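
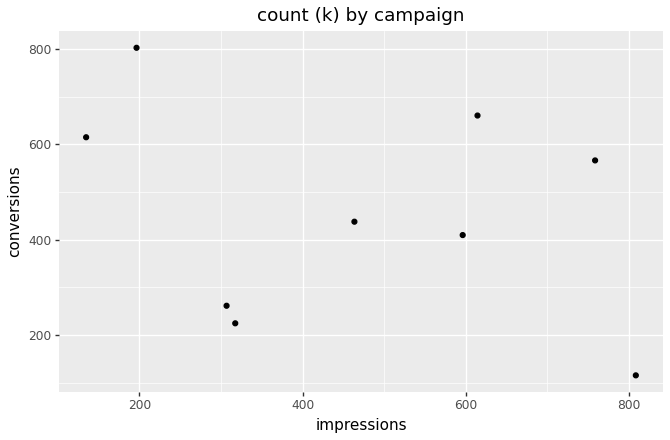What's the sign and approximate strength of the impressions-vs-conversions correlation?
Points are negatively correlated; weak (|r| ≈ 0.3).

negative, weak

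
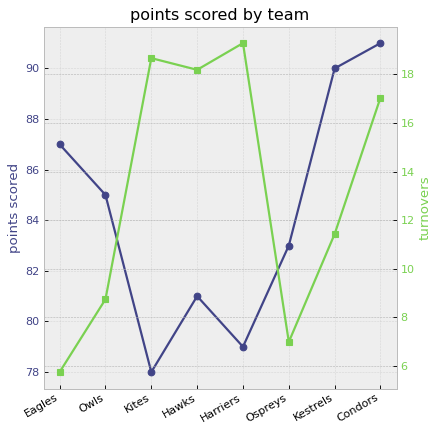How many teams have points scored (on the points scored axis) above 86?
Above 86: Eagles, Kestrels, Condors.

3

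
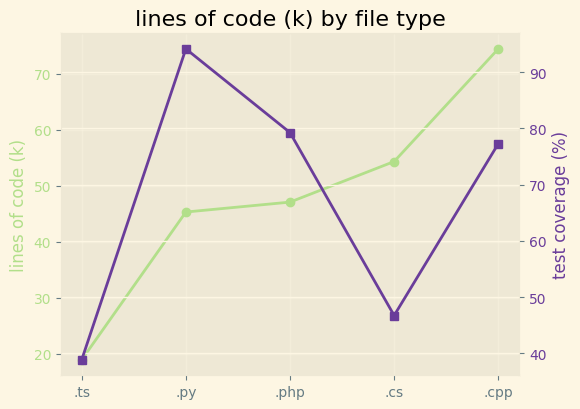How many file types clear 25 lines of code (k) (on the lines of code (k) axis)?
Above 25: .py, .php, .cs, .cpp.

4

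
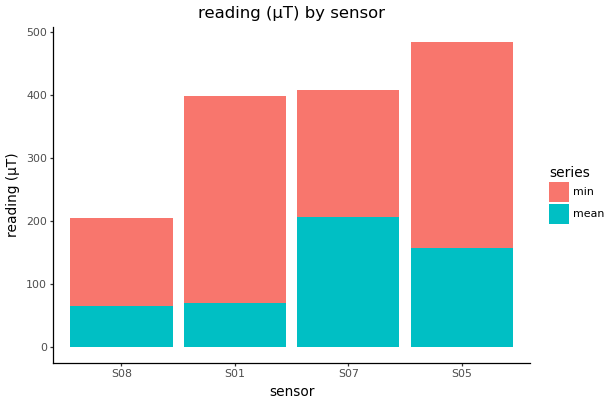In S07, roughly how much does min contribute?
min top ≈ 400, bottom ≈ 200; segment ≈ 200.

≈ 200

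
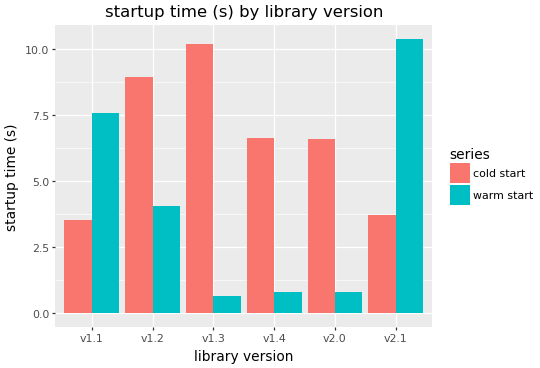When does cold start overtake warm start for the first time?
v1.1: cold start ≈ 4 vs warm start ≈ 8 (not yet); v1.2: cold start ≈ 9 vs warm start ≈ 4 (first crossover).

v1.2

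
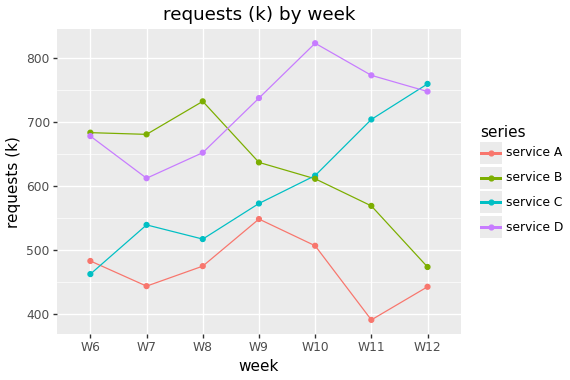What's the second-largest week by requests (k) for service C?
W11

Top 3 for service C: W12 ≈ 750, W11 ≈ 700, W10 ≈ 600.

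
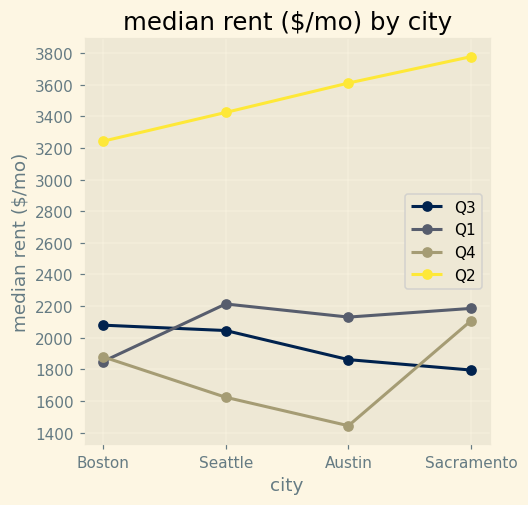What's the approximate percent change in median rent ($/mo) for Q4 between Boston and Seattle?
Boston ≈ 1800, Seattle ≈ 1600; (1600 − 1800) / 1800 ≈ -11.1%.

≈ -11.1%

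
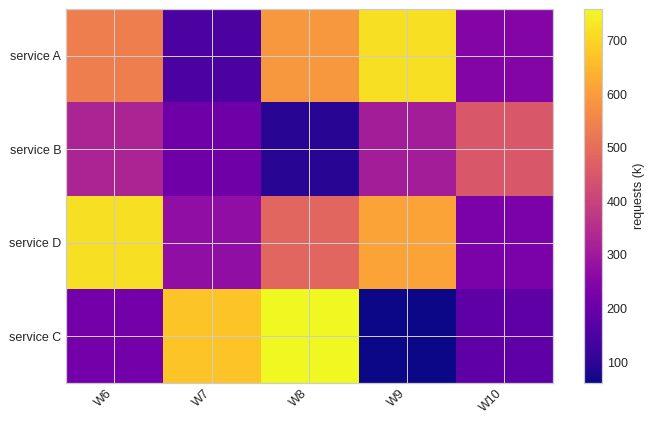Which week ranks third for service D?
W8

Top 4 for service D: W6 ≈ 700, W9 ≈ 600, W8 ≈ 500, W7 ≈ 300.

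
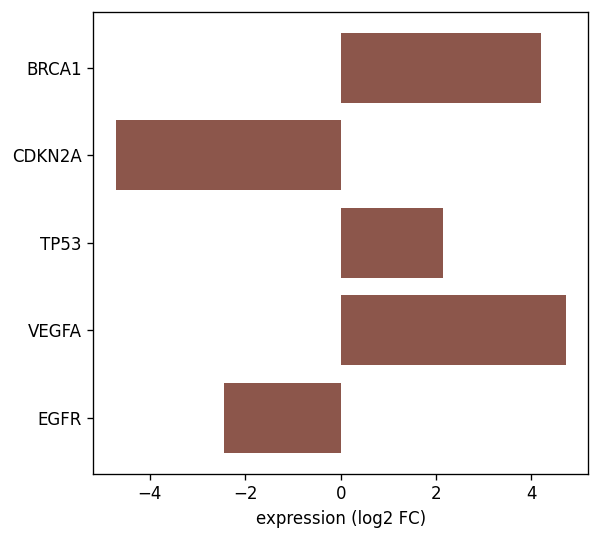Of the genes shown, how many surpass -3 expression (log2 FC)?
Above -3: BRCA1, TP53, VEGFA, EGFR.

4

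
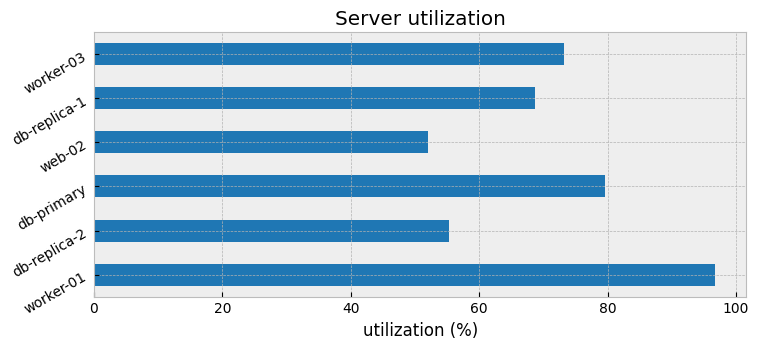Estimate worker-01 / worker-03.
≈ 1.43×

worker-01 ≈ 100, worker-03 ≈ 70; 100/70 ≈ 1.43.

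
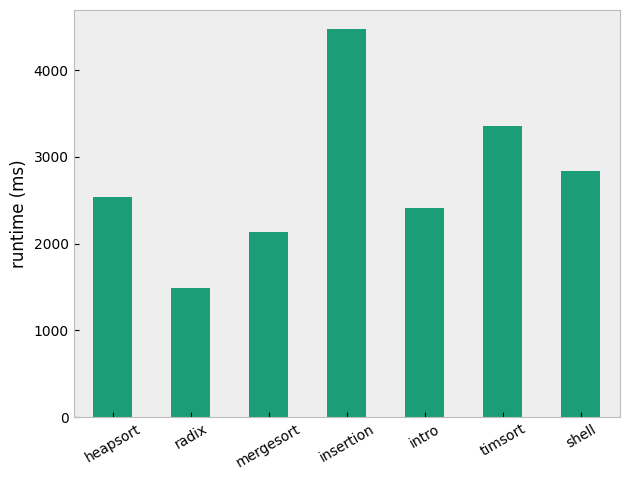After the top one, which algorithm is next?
timsort

Top 3: insertion ≈ 4500, timsort ≈ 3500, shell ≈ 3000.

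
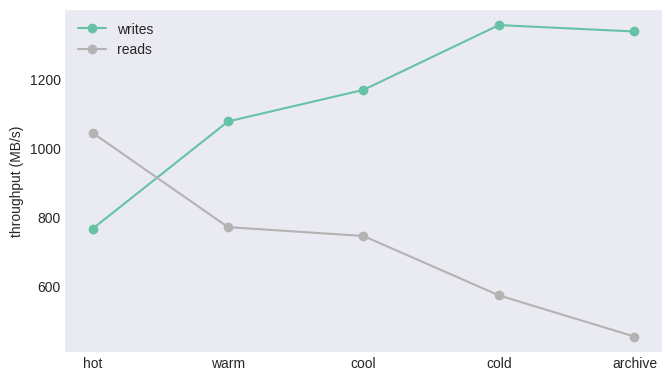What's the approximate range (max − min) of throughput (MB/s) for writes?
≈ 600

Max cold ≈ 1400, min hot ≈ 800; range ≈ 600.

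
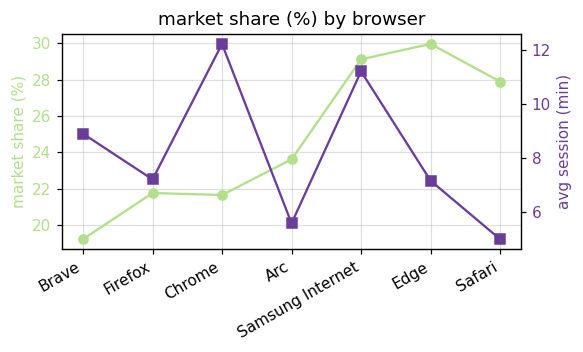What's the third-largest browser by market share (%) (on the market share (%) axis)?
Safari

Top 4 (on the market share (%) axis): Edge ≈ 30, Samsung Internet ≈ 29, Safari ≈ 28, Arc ≈ 24.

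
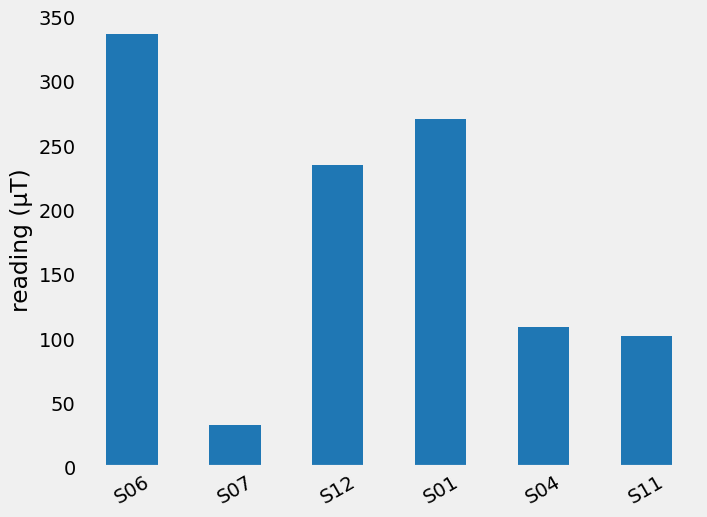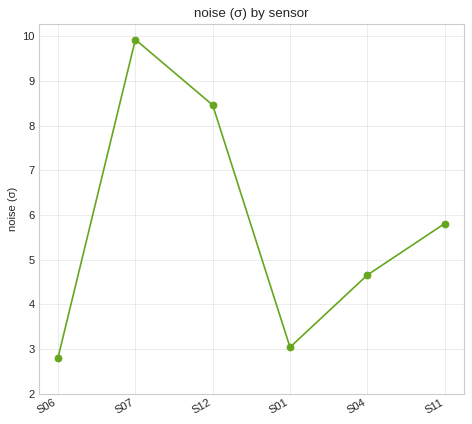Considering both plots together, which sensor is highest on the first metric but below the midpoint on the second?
Chart 2 median noise (σ) ≈ 5; below-median sensors: S06, S01, S04. Among those, S06 has the highest reading (µT) (≈ 350).

S06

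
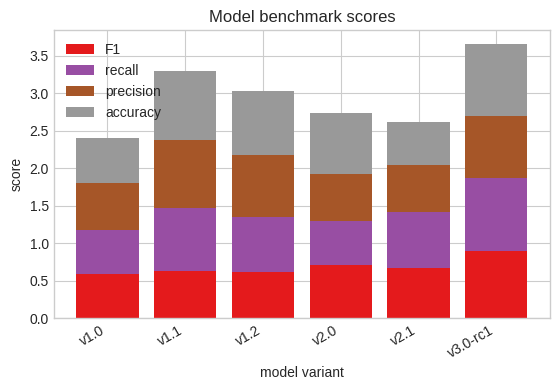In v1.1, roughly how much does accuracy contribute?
accuracy top ≈ 3.5, bottom ≈ 2.5; segment ≈ 1.0.

≈ 1.0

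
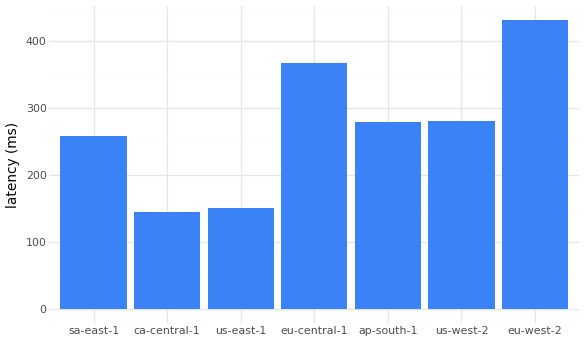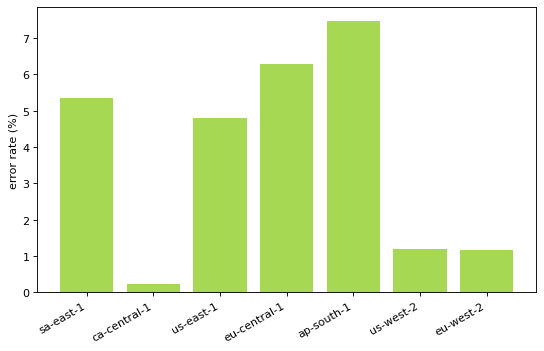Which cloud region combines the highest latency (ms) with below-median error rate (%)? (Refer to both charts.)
Chart 2 median error rate (%) ≈ 5; below-median cloud regions: ca-central-1, us-west-2, eu-west-2. Among those, eu-west-2 has the highest latency (ms) (≈ 450).

eu-west-2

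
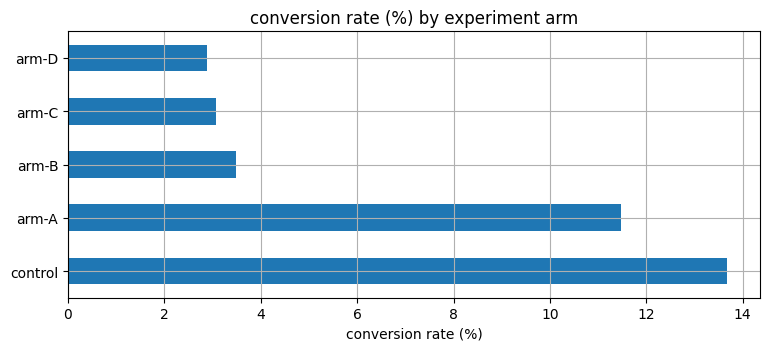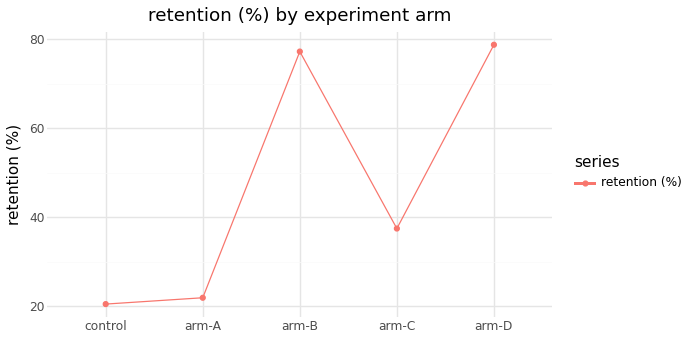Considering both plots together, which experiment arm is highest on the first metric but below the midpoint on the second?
Chart 2 median retention (%) ≈ 40; below-median experiment arms: control, arm-A. Among those, control has the highest conversion rate (%) (≈ 14).

control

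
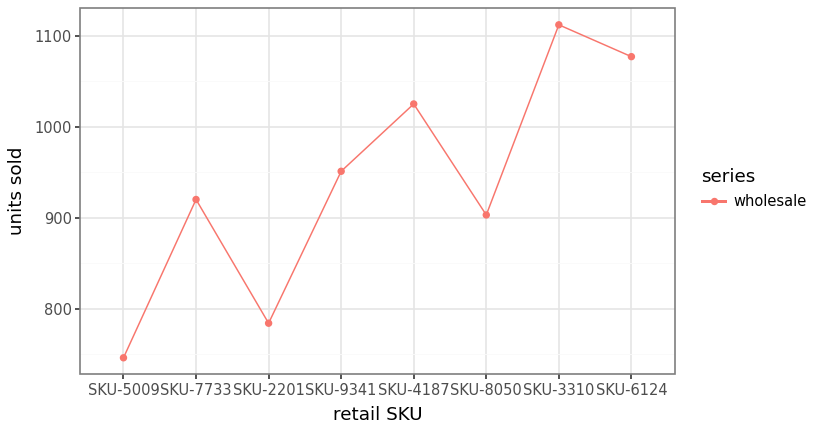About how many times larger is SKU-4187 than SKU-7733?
≈ 1.11×

SKU-4187 ≈ 1000, SKU-7733 ≈ 900; 1000/900 ≈ 1.11.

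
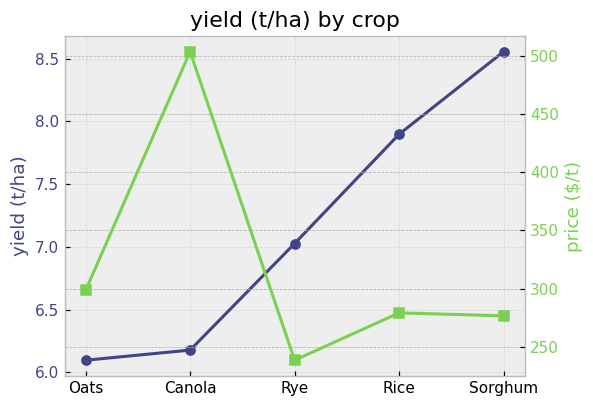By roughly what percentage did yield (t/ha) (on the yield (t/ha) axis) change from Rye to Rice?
≈ +14.3%

Rye ≈ 7.0, Rice ≈ 8.0; (8.0 − 7.0) / 7.0 ≈ +14.3%.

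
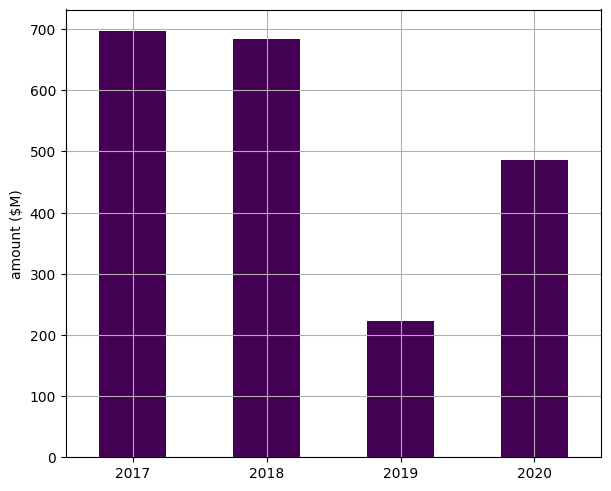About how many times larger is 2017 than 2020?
≈ 1.4×

2017 ≈ 700, 2020 ≈ 500; 700/500 ≈ 1.4.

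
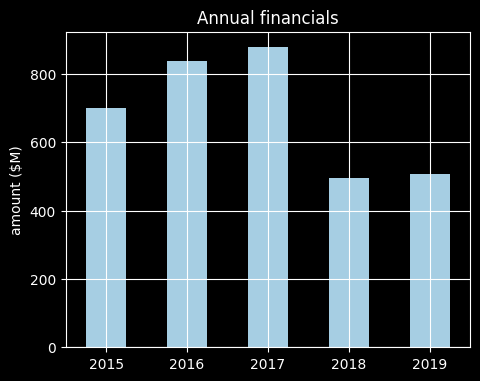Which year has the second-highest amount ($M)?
2016

Top 3: 2017 ≈ 900, 2016 ≈ 800, 2015 ≈ 700.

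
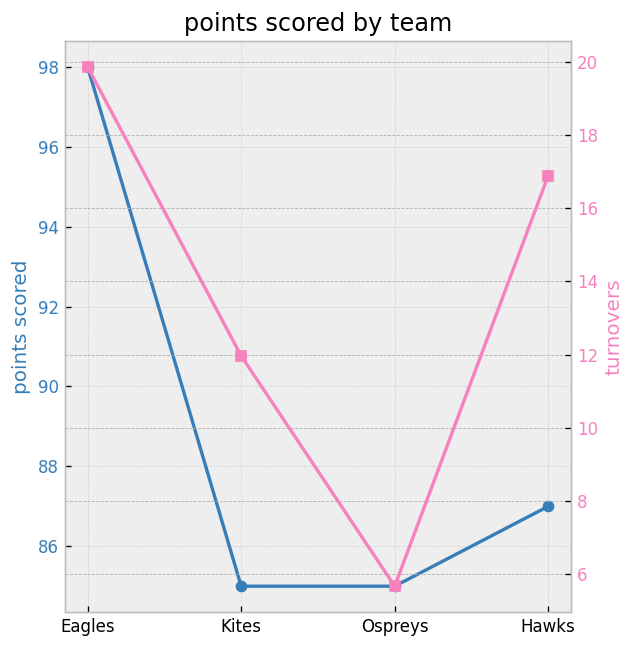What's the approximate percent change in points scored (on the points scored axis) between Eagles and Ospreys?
≈ -14.3%

Eagles ≈ 98, Ospreys ≈ 84; (84 − 98) / 98 ≈ -14.3%.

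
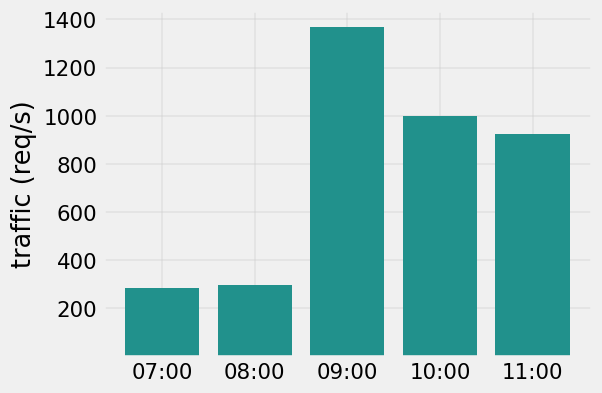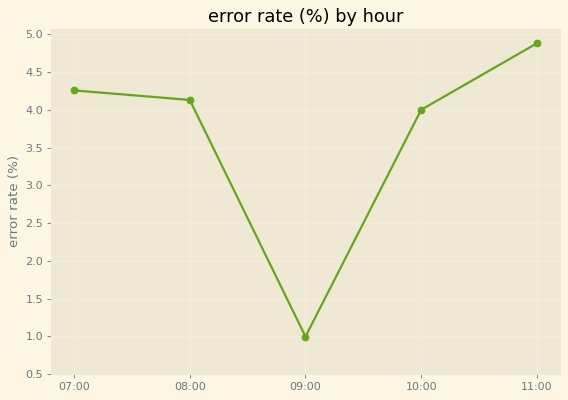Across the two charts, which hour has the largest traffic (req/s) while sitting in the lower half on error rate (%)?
Chart 2 median error rate (%) ≈ 4; below-median hours: 09:00, 10:00. Among those, 09:00 has the highest traffic (req/s) (≈ 1400).

09:00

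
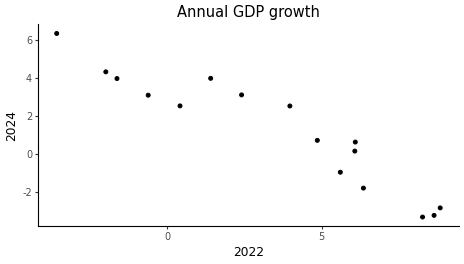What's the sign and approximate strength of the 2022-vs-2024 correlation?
Points are negatively correlated; strong (|r| ≈ 0.9).

negative, strong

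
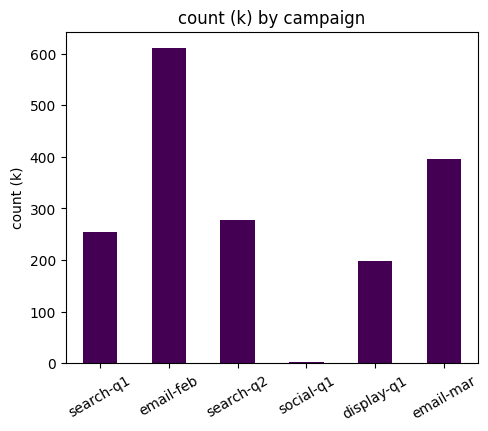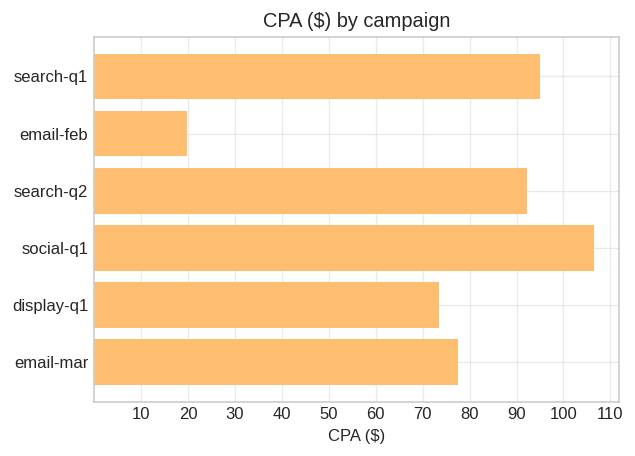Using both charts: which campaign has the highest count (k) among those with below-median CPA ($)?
email-feb

Chart 2 median CPA ($) ≈ 80; below-median campaigns: email-feb, display-q1, email-mar. Among those, email-feb has the highest count (k) (≈ 600).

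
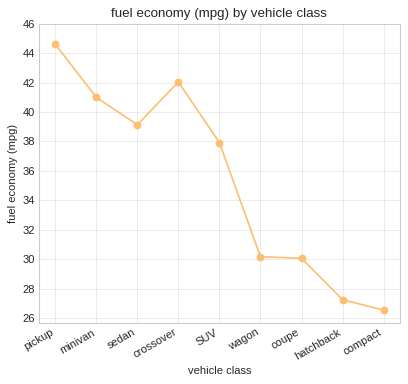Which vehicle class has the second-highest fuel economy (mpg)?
Top 3: pickup ≈ 44, crossover ≈ 42, minivan ≈ 40.

crossover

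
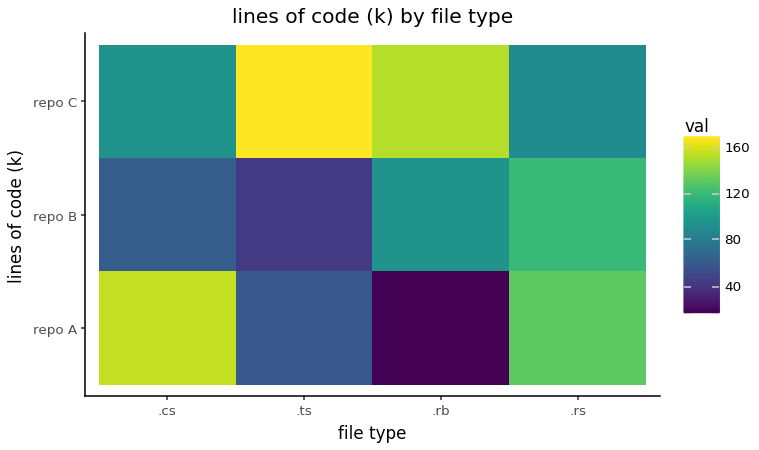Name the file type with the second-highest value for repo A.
Top 3 for repo A: .cs ≈ 160, .rs ≈ 140, .ts ≈ 60.

.rs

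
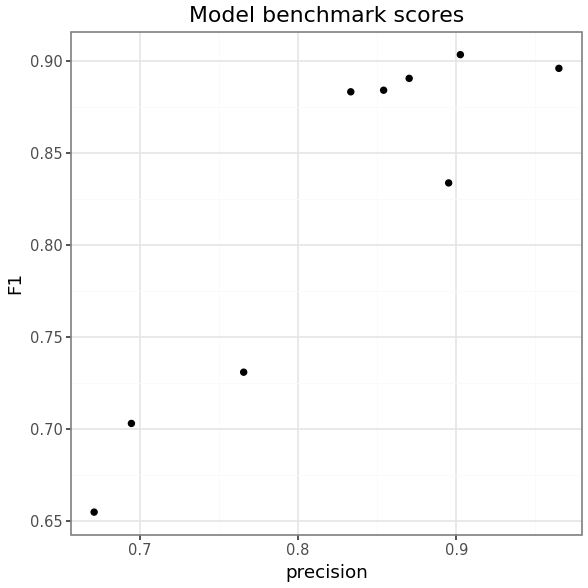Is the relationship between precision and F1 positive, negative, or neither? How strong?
Points are positively correlated; strong (|r| ≈ 0.9).

positive, strong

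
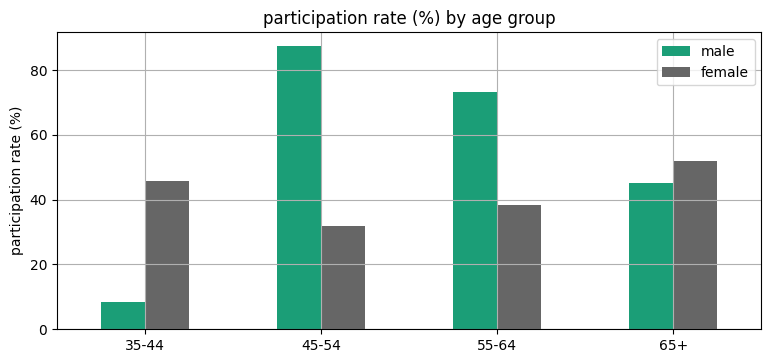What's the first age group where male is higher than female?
45-54

35-44: male ≈ 10 vs female ≈ 50 (not yet); 45-54: male ≈ 90 vs female ≈ 30 (first crossover).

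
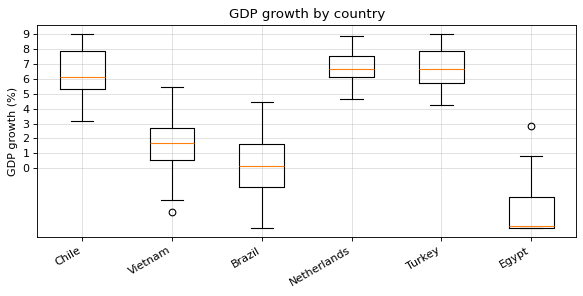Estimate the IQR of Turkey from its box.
≈ 2

Q3 ≈ 8, Q1 ≈ 6; IQR ≈ 2.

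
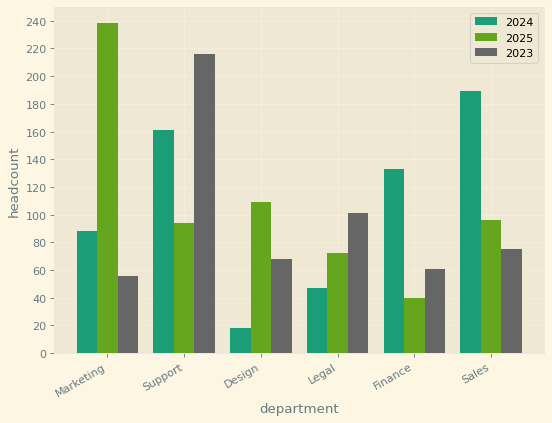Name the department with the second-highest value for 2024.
Support

Top 3 for 2024: Sales ≈ 180, Support ≈ 160, Finance ≈ 140.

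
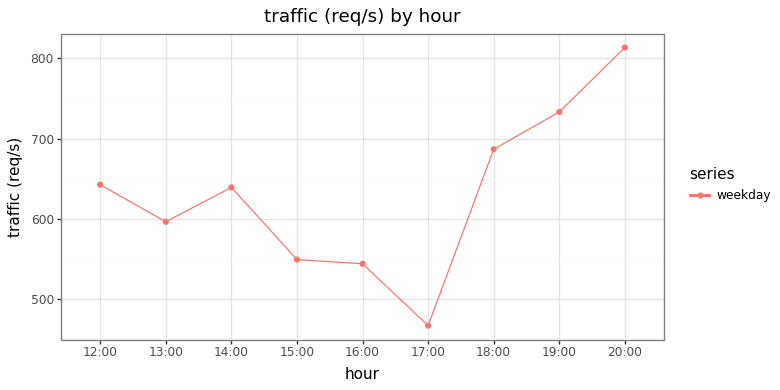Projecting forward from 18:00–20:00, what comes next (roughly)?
≈ 850

Last three: 700, 750, 800 → slope ≈ 50/step → next ≈ 850.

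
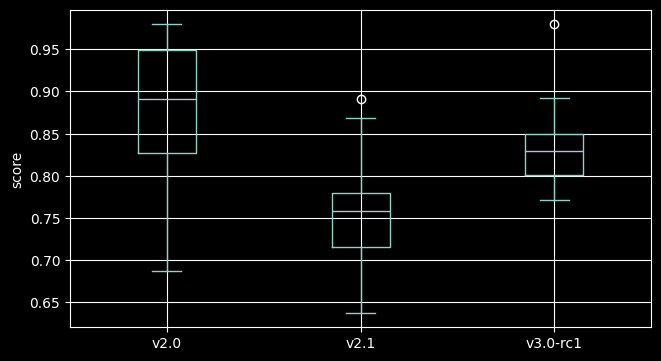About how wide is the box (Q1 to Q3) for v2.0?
Q3 ≈ 0.95, Q1 ≈ 0.83; IQR ≈ 0.12.

≈ 0.12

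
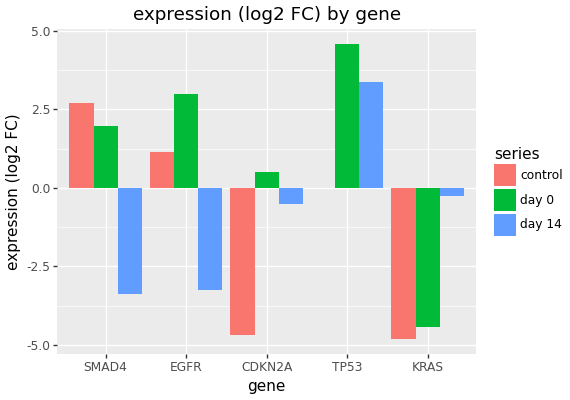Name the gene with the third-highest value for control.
Top 4 for control: SMAD4 ≈ 3, EGFR ≈ 1, TP53 ≈ 0, CDKN2A ≈ -5.

TP53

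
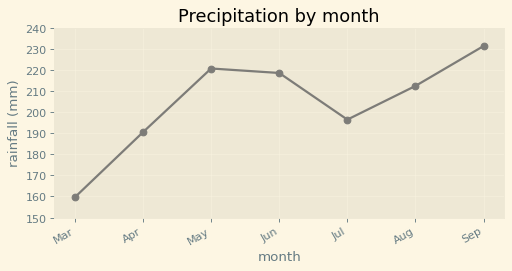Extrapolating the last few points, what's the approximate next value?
≈ 245

Last three: 200, 210, 230 → slope ≈ 15/step → next ≈ 245.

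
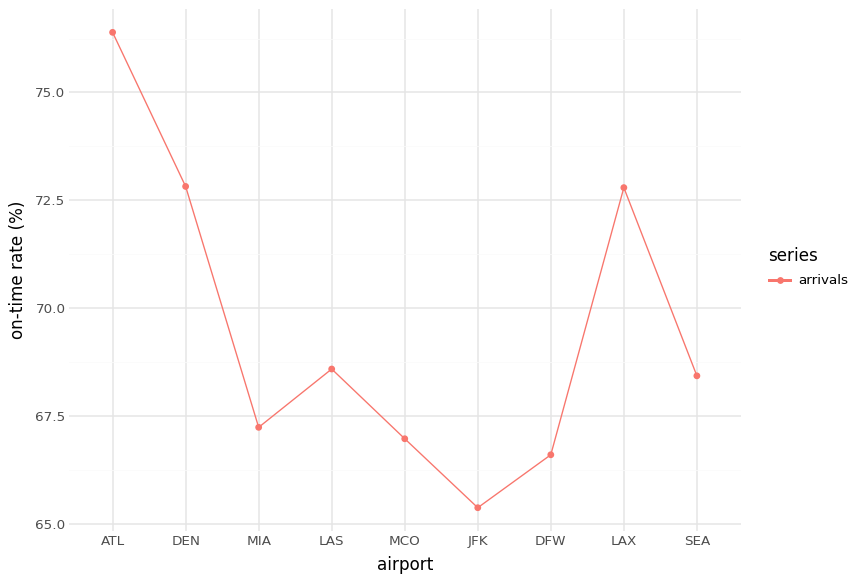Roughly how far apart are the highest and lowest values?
≈ 11

Max ATL ≈ 76, min JFK ≈ 65; range ≈ 11.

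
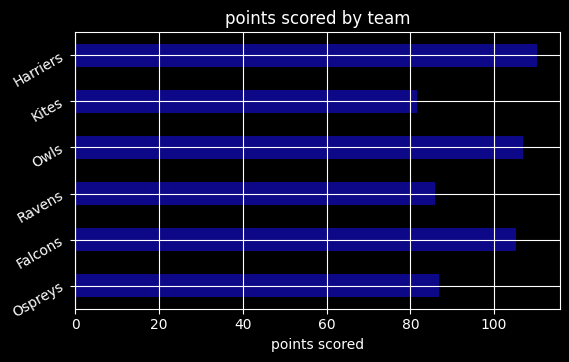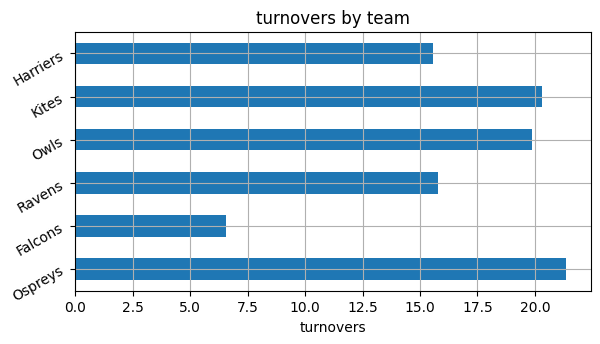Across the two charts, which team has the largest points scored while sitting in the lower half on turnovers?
Harriers

Chart 2 median turnovers ≈ 18; below-median teams: Falcons, Ravens, Harriers. Among those, Harriers has the highest points scored (≈ 120).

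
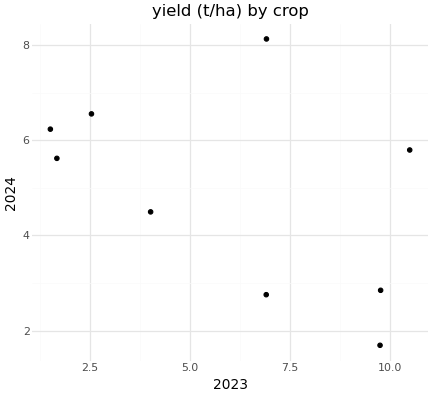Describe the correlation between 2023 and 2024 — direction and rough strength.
Points are negatively correlated; moderate (|r| ≈ 0.5).

negative, moderate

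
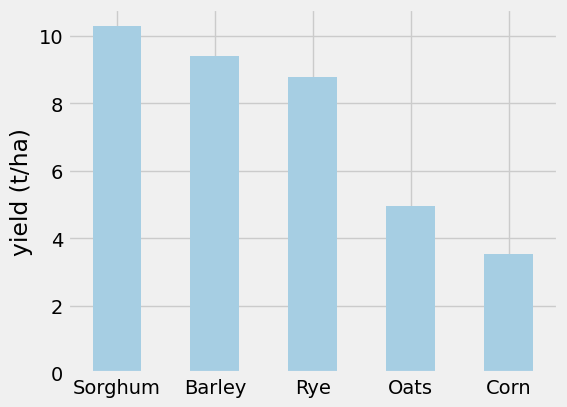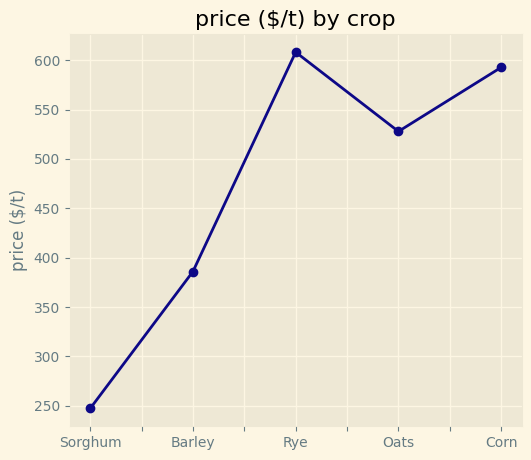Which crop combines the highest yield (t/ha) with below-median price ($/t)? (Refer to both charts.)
Chart 2 median price ($/t) ≈ 500; below-median crops: Sorghum, Barley. Among those, Sorghum has the highest yield (t/ha) (≈ 10).

Sorghum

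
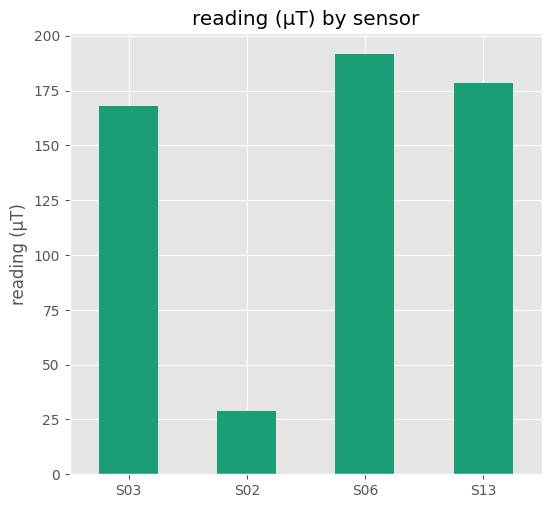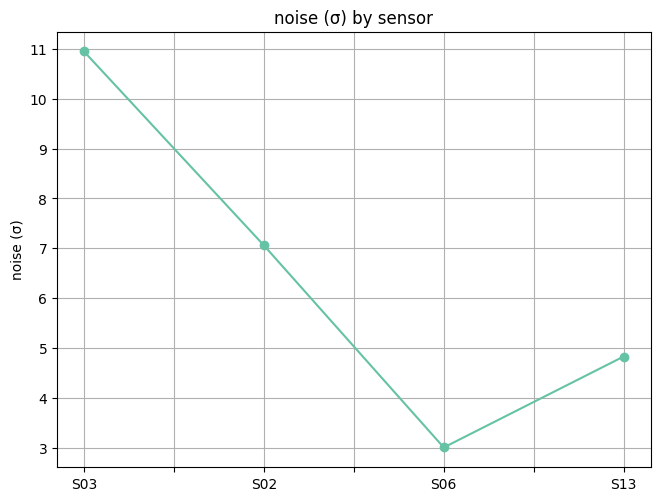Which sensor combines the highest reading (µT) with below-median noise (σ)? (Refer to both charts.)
Chart 2 median noise (σ) ≈ 6; below-median sensors: S06, S13. Among those, S06 has the highest reading (µT) (≈ 200).

S06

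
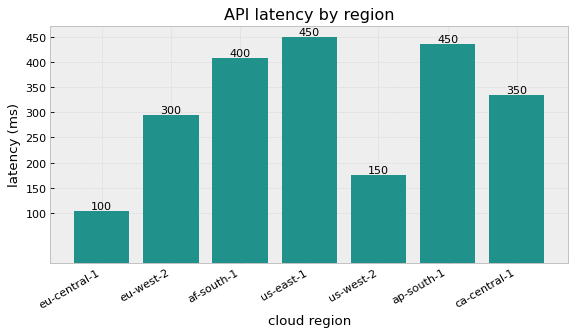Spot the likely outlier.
eu-central-1

eu-central-1 ≈ 100; the rest sit between ≈ 150 and ≈ 450.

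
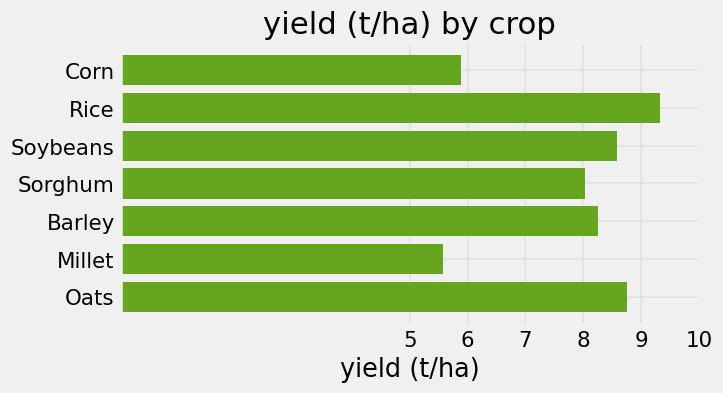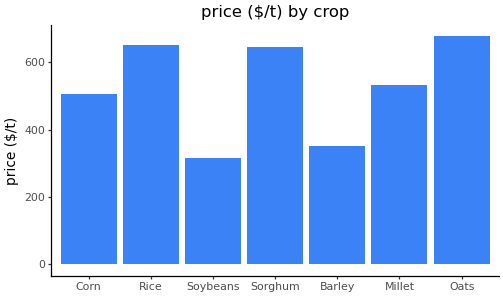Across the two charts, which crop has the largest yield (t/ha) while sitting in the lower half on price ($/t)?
Soybeans

Chart 2 median price ($/t) ≈ 500; below-median crops: Corn, Soybeans, Barley. Among those, Soybeans has the highest yield (t/ha) (≈ 9).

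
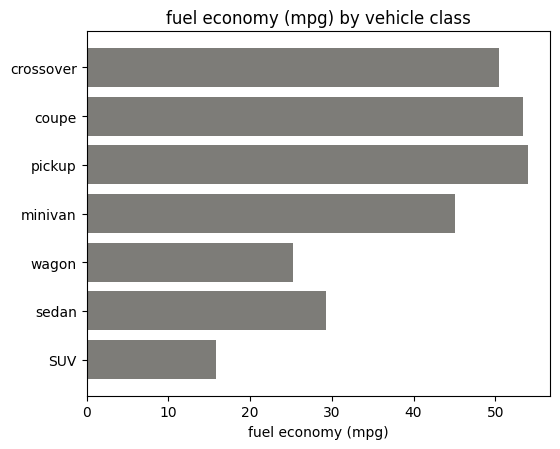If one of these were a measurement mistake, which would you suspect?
SUV

SUV ≈ 15; the rest sit between ≈ 25 and ≈ 55.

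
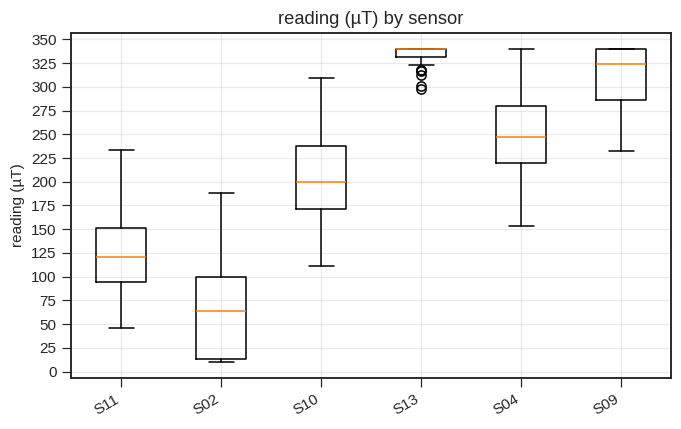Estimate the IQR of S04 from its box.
≈ 50

Q3 ≈ 275, Q1 ≈ 225; IQR ≈ 50.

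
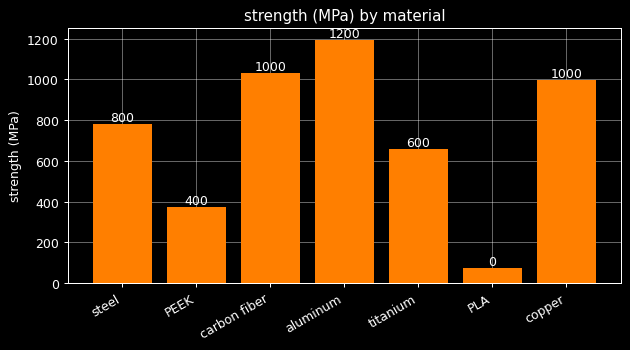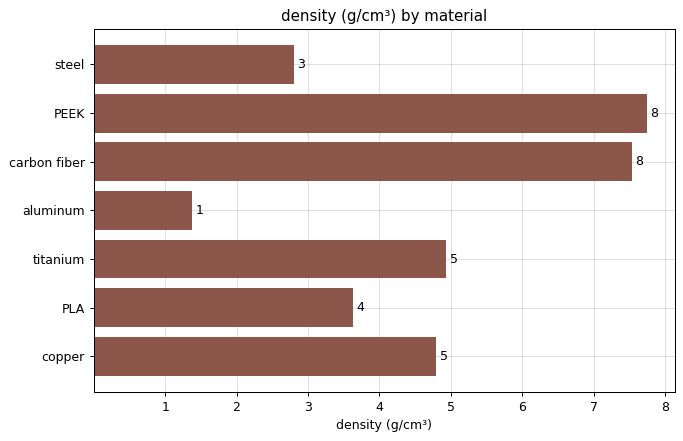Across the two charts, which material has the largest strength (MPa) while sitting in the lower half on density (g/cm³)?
Chart 2 median density (g/cm³) ≈ 5; below-median materials: steel, aluminum, PLA. Among those, aluminum has the highest strength (MPa) (≈ 1200).

aluminum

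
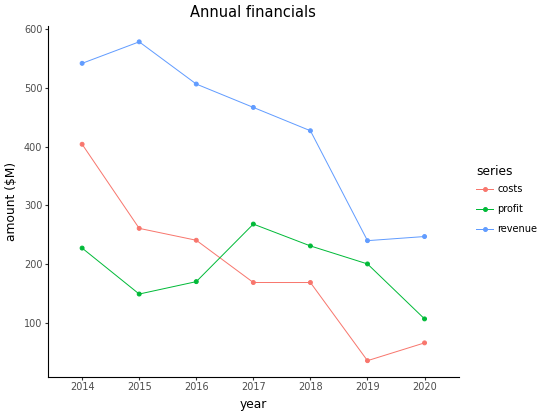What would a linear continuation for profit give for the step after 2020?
≈ 25

Last three: 250, 200, 100 → slope ≈ -75/step → next ≈ 25.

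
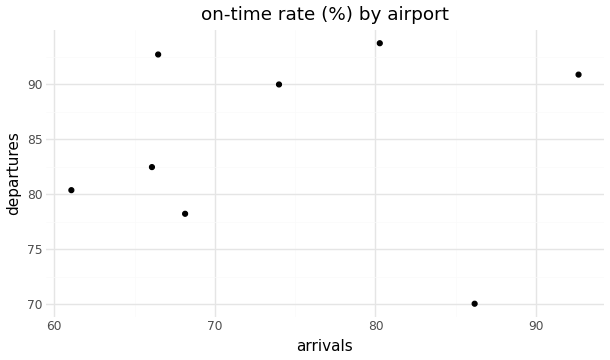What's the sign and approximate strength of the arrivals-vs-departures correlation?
no clear correlation

Points are roughly uncorrelated; weak (|r| ≈ 0.1).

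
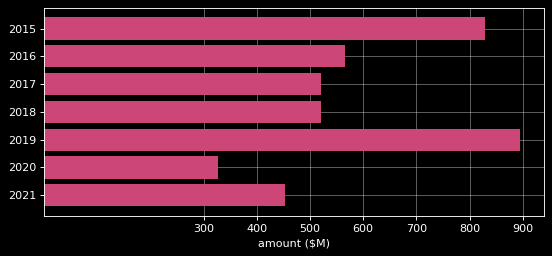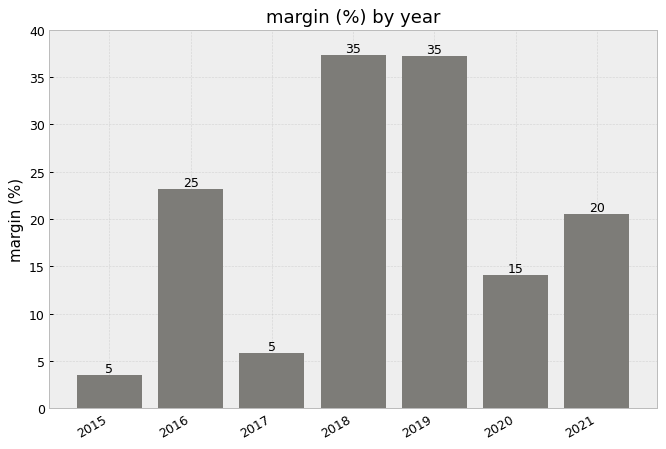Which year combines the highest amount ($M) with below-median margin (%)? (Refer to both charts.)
Chart 2 median margin (%) ≈ 20; below-median years: 2015, 2017, 2020. Among those, 2015 has the highest amount ($M) (≈ 800).

2015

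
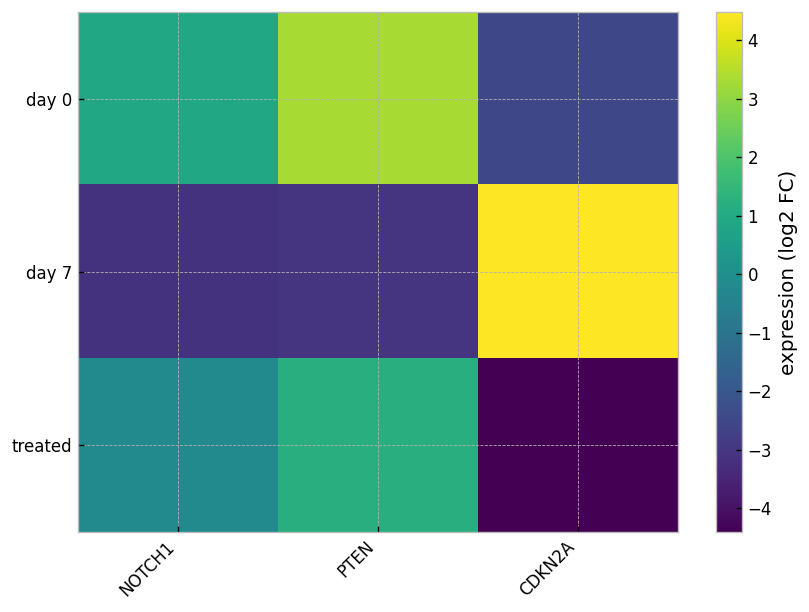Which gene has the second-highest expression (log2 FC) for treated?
NOTCH1

Top 3 for treated: PTEN ≈ 1, NOTCH1 ≈ 0, CDKN2A ≈ -4.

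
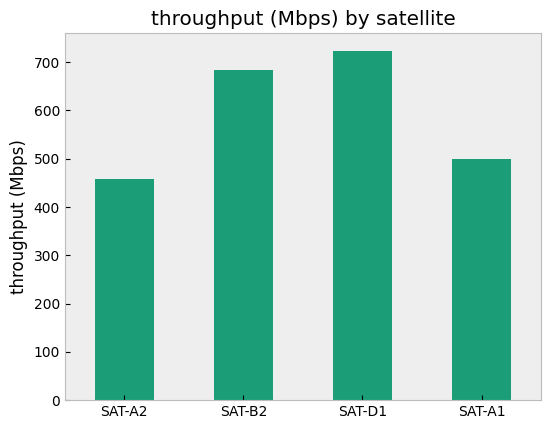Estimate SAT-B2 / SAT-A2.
SAT-B2 ≈ 700, SAT-A2 ≈ 500; 700/500 ≈ 1.4.

≈ 1.4×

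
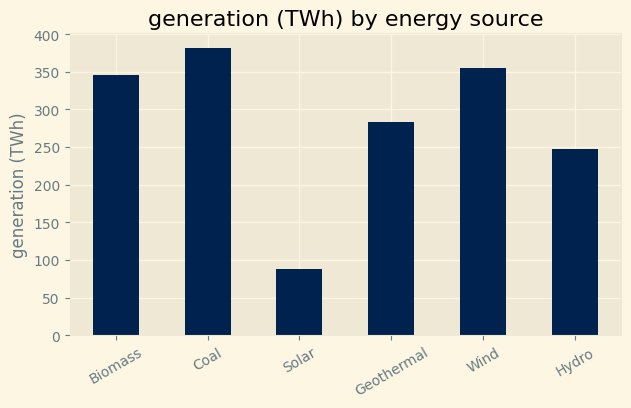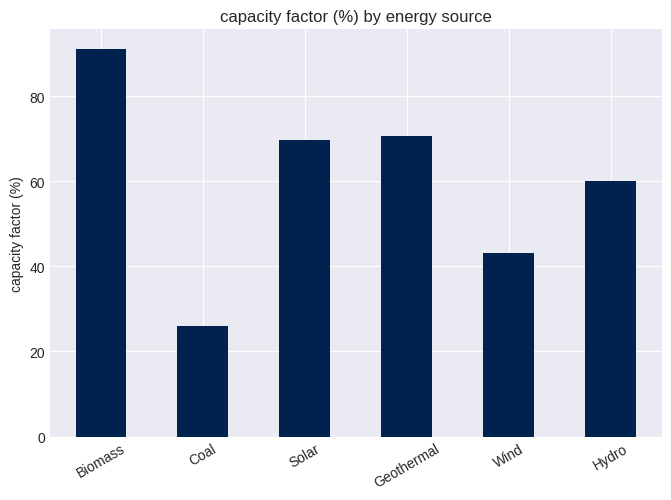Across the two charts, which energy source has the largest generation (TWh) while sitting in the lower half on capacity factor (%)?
Chart 2 median capacity factor (%) ≈ 60; below-median energy sources: Coal, Wind, Hydro. Among those, Coal has the highest generation (TWh) (≈ 400).

Coal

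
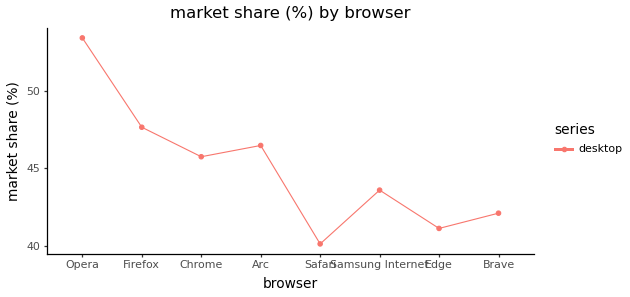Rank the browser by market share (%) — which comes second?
Top 3: Opera ≈ 54, Firefox ≈ 48, Arc ≈ 46.

Firefox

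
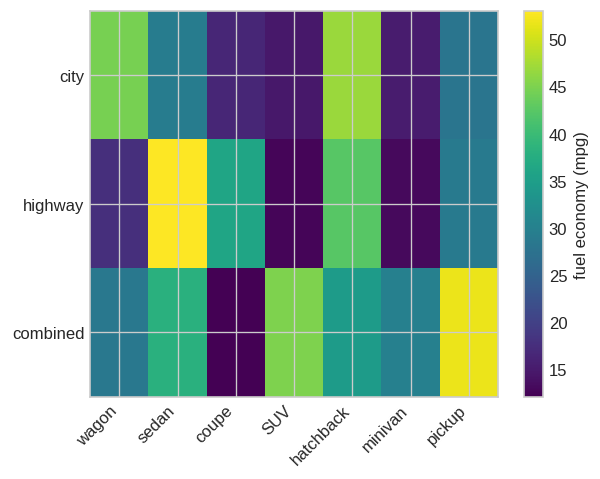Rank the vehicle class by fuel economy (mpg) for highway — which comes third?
coupe

Top 4 for highway: sedan ≈ 55, hatchback ≈ 40, coupe ≈ 35, pickup ≈ 30.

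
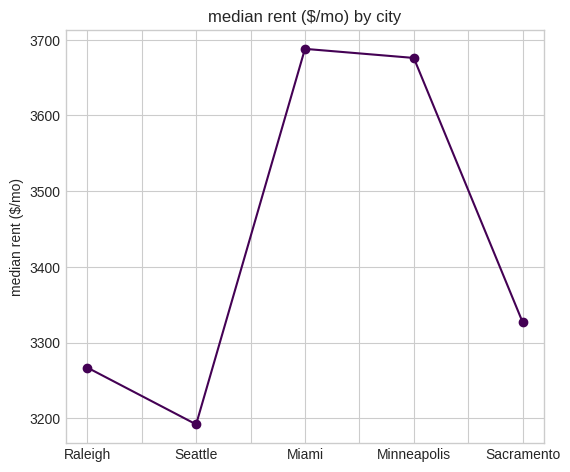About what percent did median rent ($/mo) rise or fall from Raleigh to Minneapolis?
≈ +13.8%

Raleigh ≈ 3250, Minneapolis ≈ 3700; (3700 − 3250) / 3250 ≈ +13.8%.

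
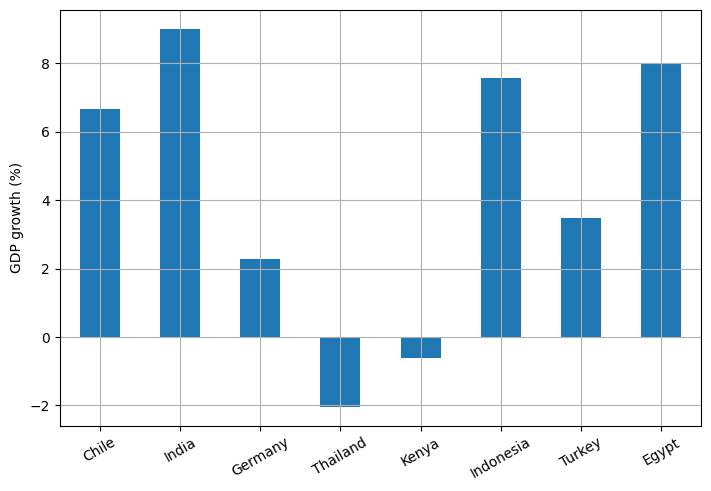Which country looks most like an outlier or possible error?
Thailand

Thailand ≈ -2; the rest sit between ≈ -1 and ≈ 9.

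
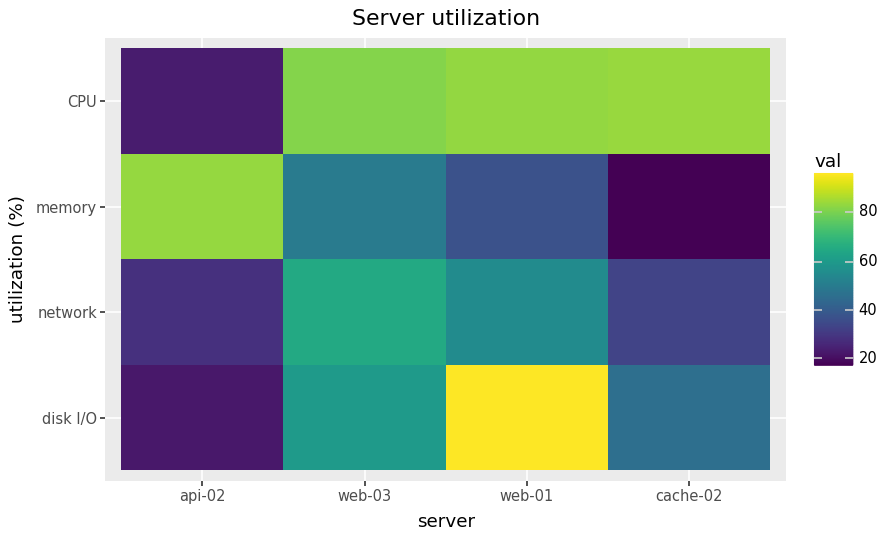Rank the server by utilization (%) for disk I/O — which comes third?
Top 4 for disk I/O: web-01 ≈ 100, web-03 ≈ 60, cache-02 ≈ 50, api-02 ≈ 20.

cache-02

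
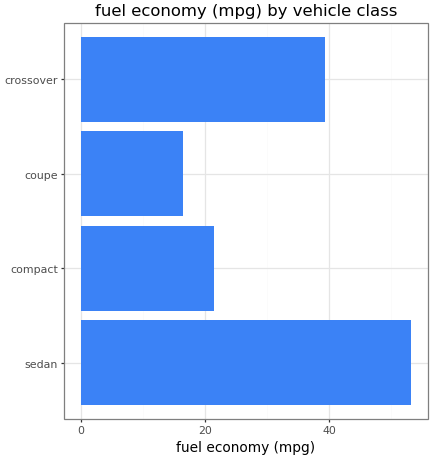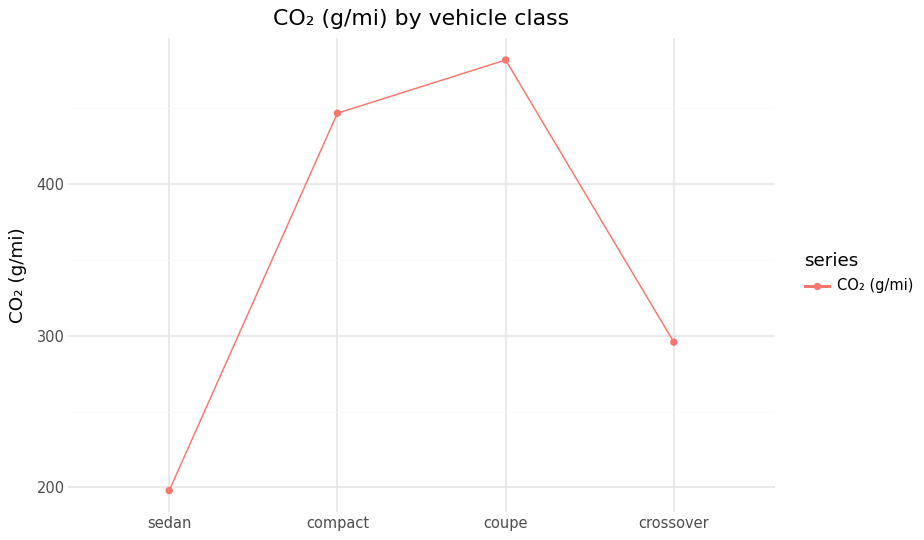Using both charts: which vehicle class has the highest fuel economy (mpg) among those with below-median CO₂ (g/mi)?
Chart 2 median CO₂ (g/mi) ≈ 350; below-median vehicle classes: sedan, crossover. Among those, sedan has the highest fuel economy (mpg) (≈ 55).

sedan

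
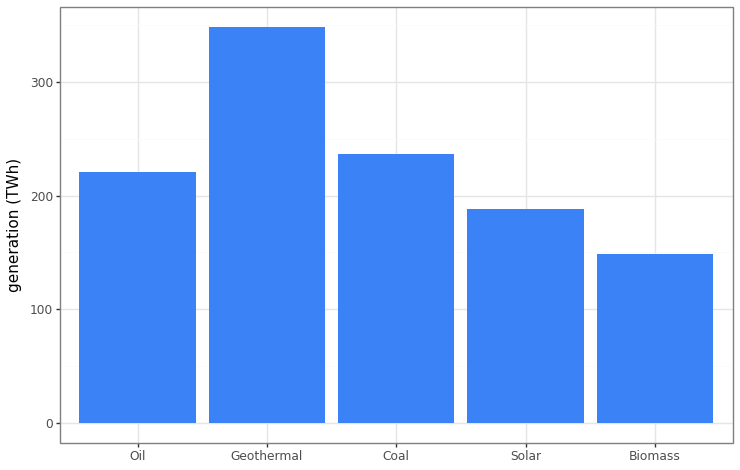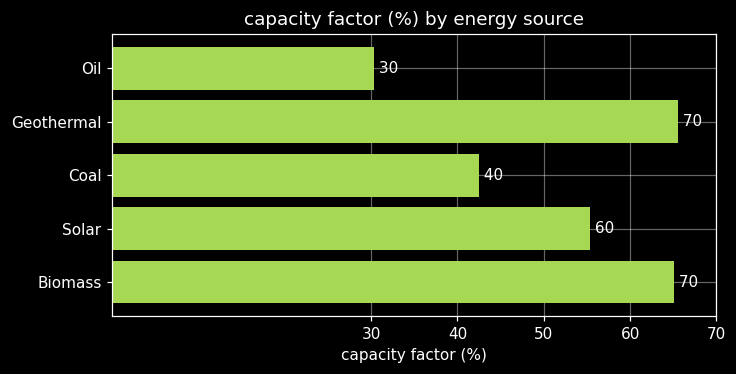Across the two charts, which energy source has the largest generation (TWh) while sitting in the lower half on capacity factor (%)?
Coal

Chart 2 median capacity factor (%) ≈ 60; below-median energy sources: Oil, Coal. Among those, Coal has the highest generation (TWh) (≈ 250).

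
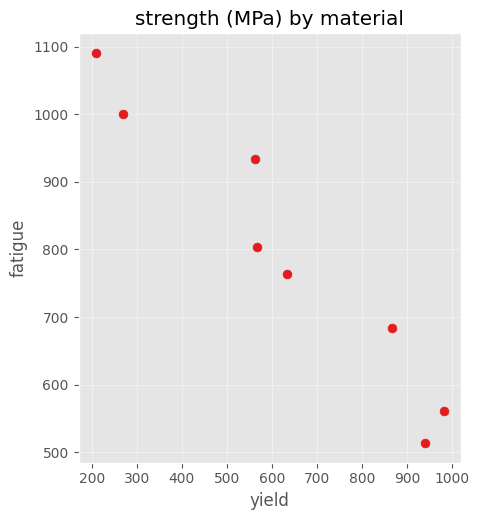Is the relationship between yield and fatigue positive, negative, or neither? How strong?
Points are negatively correlated; strong (|r| ≈ 1.0).

negative, strong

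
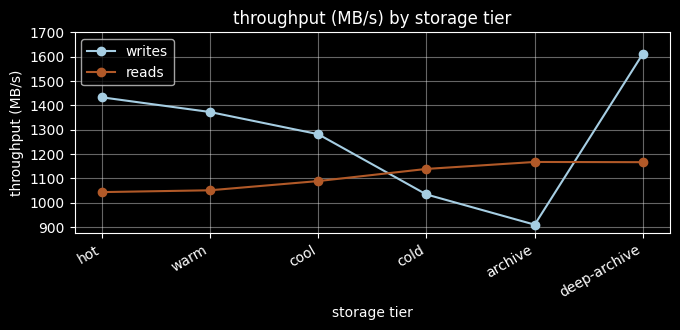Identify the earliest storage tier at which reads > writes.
cool: reads ≈ 1100 vs writes ≈ 1300 (not yet); cold: reads ≈ 1100 vs writes ≈ 1000 (first crossover).

cold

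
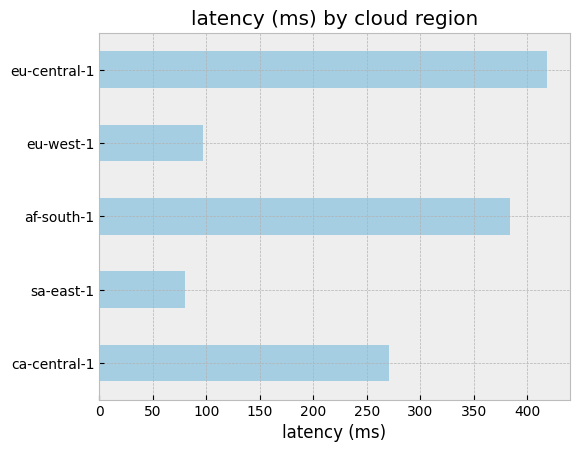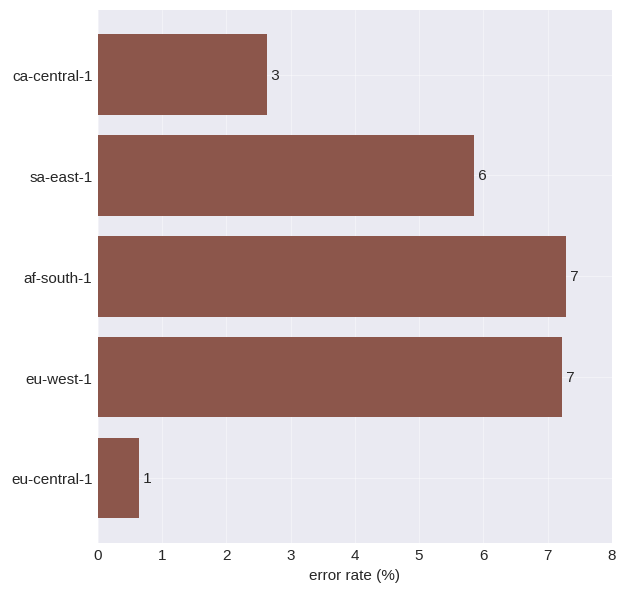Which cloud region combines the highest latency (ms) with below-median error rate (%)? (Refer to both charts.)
Chart 2 median error rate (%) ≈ 6; below-median cloud regions: ca-central-1, eu-central-1. Among those, eu-central-1 has the highest latency (ms) (≈ 400).

eu-central-1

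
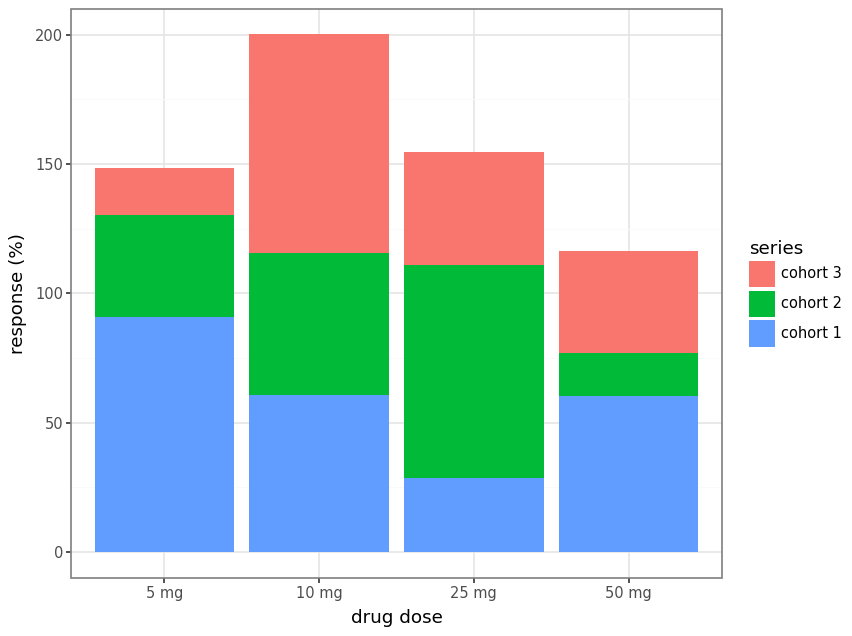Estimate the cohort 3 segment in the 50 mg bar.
cohort 3 top ≈ 120, bottom ≈ 80; segment ≈ 40.

≈ 40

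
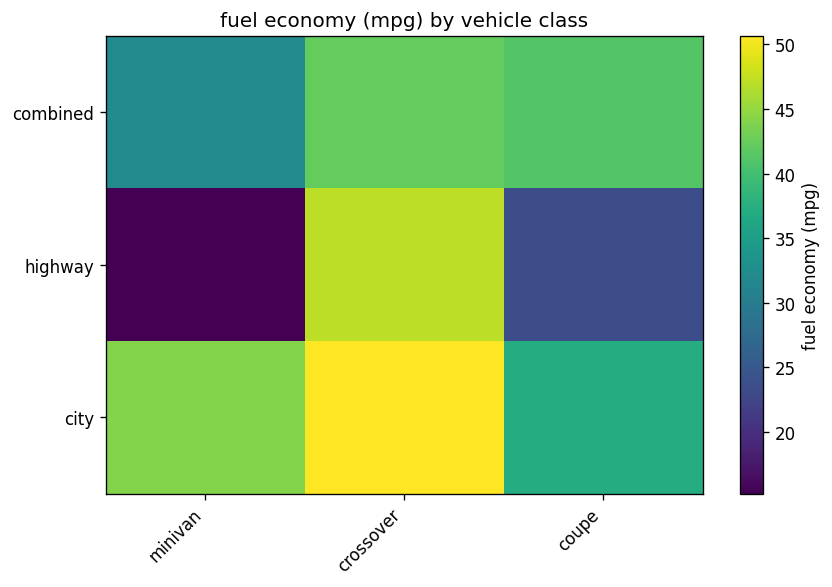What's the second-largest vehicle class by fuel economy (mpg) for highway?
coupe

Top 3 for highway: crossover ≈ 45, coupe ≈ 25, minivan ≈ 15.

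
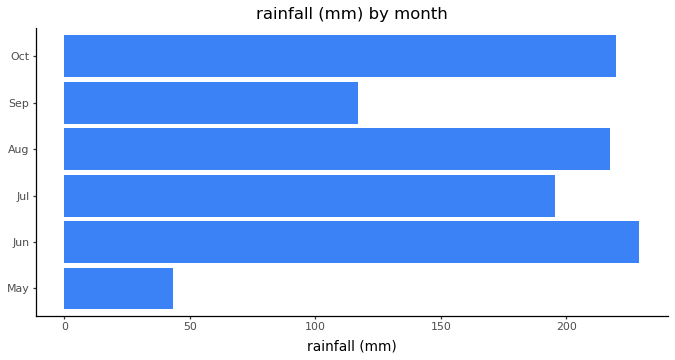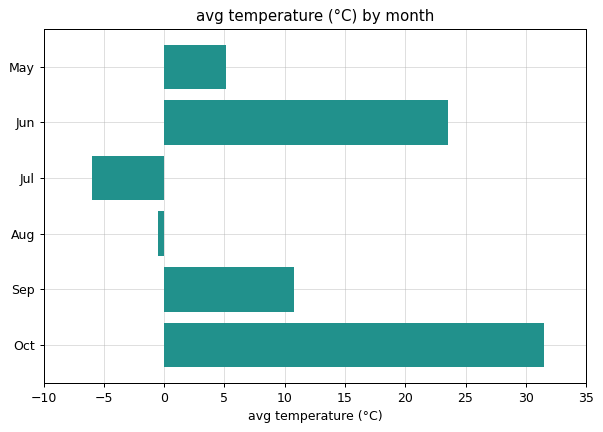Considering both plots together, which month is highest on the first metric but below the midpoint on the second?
Chart 2 median avg temperature (°C) ≈ 10; below-median months: May, Jul, Aug. Among those, Aug has the highest rainfall (mm) (≈ 225).

Aug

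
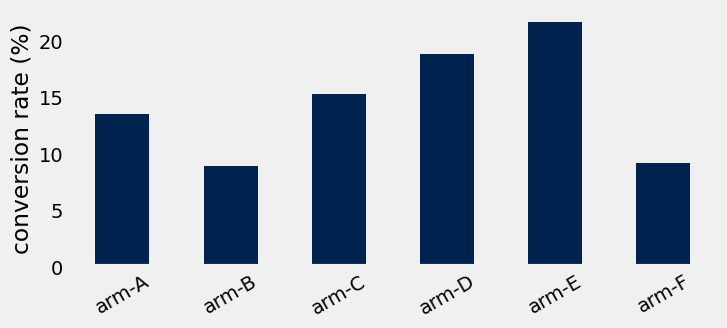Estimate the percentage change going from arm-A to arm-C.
arm-A ≈ 14, arm-C ≈ 16; (16 − 14) / 14 ≈ +14.3%.

≈ +14.3%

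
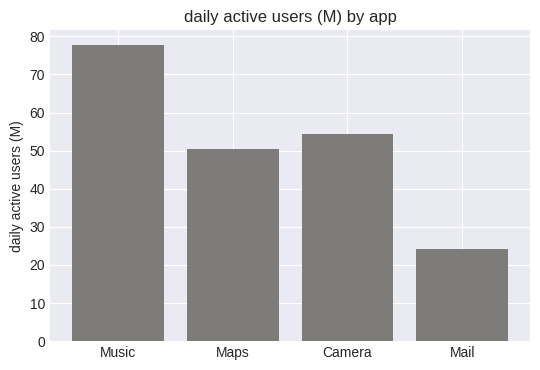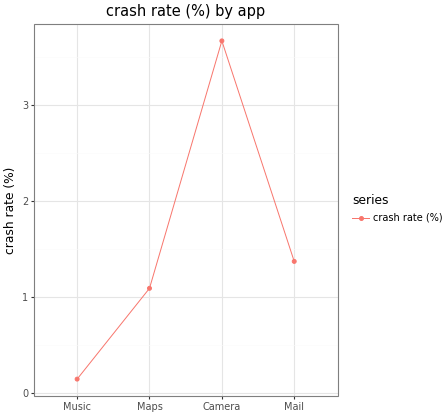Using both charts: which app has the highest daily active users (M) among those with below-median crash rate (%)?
Chart 2 median crash rate (%) ≈ 1; below-median apps: Music, Maps. Among those, Music has the highest daily active users (M) (≈ 80).

Music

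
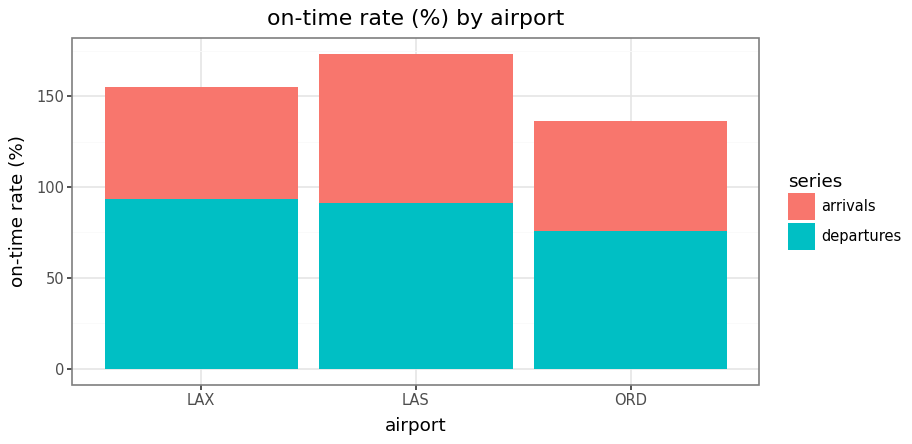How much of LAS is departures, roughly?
departures top ≈ 100, bottom ≈ 0; segment ≈ 100.

≈ 100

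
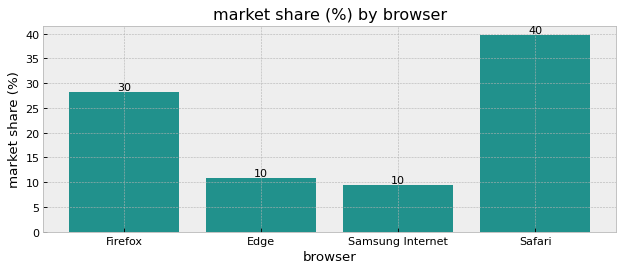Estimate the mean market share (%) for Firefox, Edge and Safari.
(30 + 10 + 40) / 3 ≈ 27.

≈ 27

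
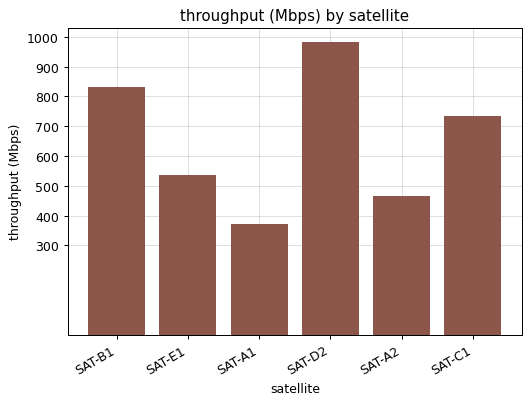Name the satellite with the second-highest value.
Top 3: SAT-D2 ≈ 1000, SAT-B1 ≈ 800, SAT-C1 ≈ 700.

SAT-B1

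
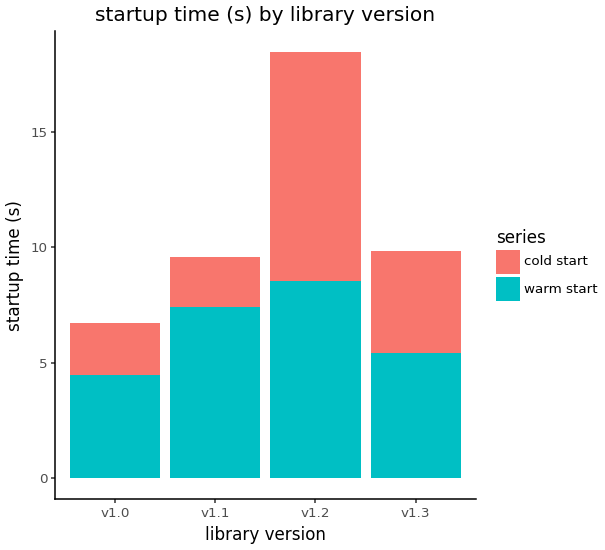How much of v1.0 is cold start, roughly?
cold start top ≈ 6, bottom ≈ 4; segment ≈ 2.

≈ 2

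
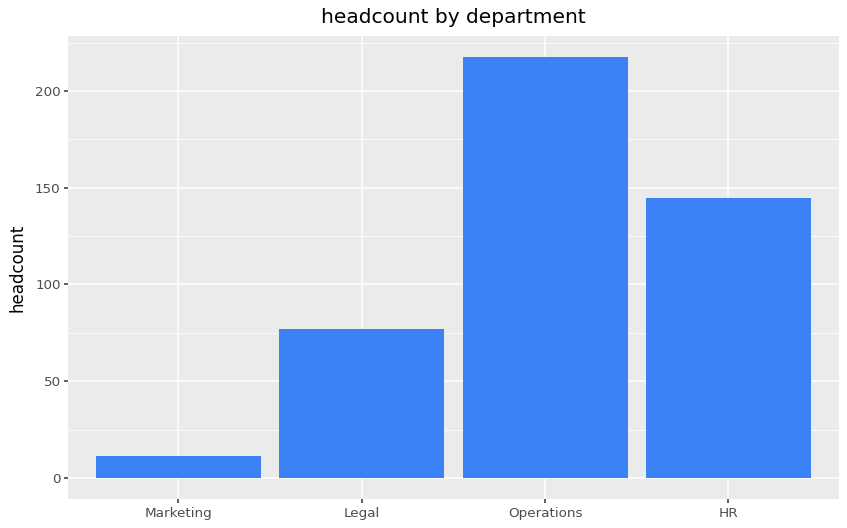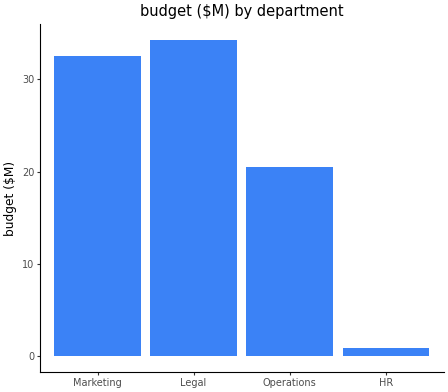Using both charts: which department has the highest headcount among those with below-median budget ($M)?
Chart 2 median budget ($M) ≈ 25; below-median departments: Operations, HR. Among those, Operations has the highest headcount (≈ 220).

Operations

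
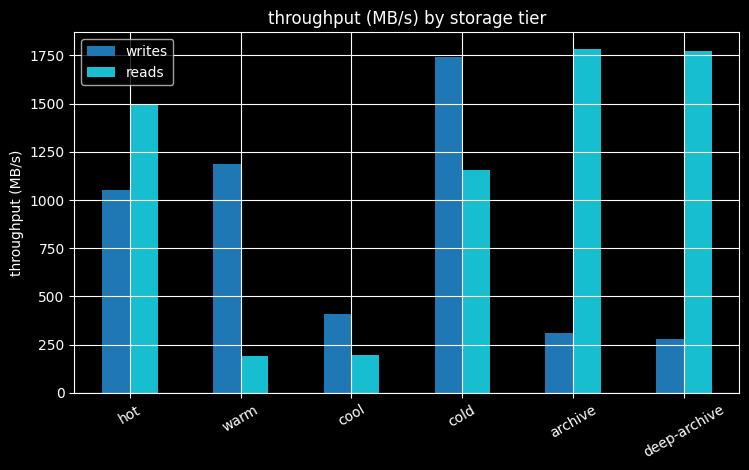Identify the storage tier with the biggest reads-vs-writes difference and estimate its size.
deep-archive, ≈ 1600 MB/s

deep-archive: reads ≈ 1800, writes ≈ 200 → gap ≈ 1600. Next-largest (archive) is only ≈ 1400.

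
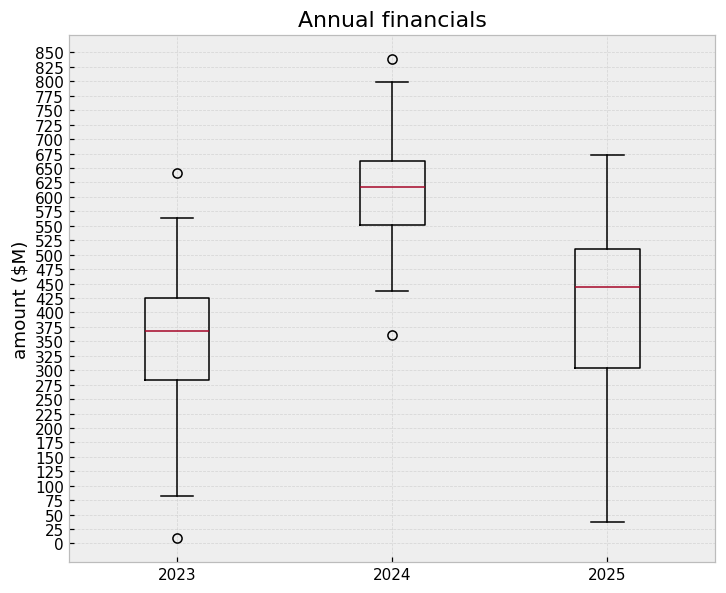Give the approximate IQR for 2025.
≈ 200

Q3 ≈ 500, Q1 ≈ 300; IQR ≈ 200.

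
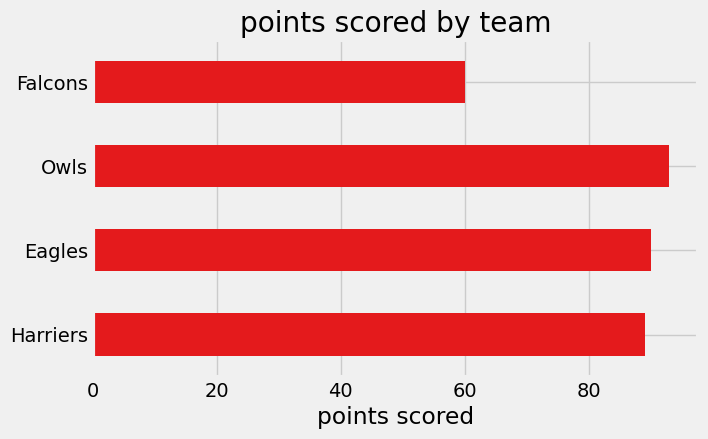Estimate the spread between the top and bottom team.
Max Owls ≈ 90, min Falcons ≈ 60; range ≈ 30.

≈ 30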